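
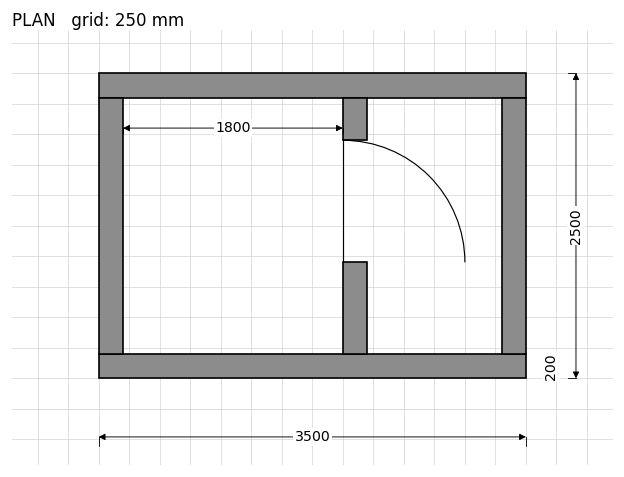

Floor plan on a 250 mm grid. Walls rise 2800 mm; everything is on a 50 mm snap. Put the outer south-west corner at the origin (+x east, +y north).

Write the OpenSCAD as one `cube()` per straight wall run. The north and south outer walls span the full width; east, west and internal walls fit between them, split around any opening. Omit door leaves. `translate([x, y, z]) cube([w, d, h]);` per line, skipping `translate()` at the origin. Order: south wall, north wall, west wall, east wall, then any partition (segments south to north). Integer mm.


cube([3500, 200, 2800]);
translate([0, 2300, 0]) cube([3500, 200, 2800]);
translate([0, 200, 0]) cube([200, 2100, 2800]);
translate([3300, 200, 0]) cube([200, 2100, 2800]);
translate([2000, 200, 0]) cube([200, 750, 2800]);
translate([2000, 1950, 0]) cube([200, 350, 2800]);


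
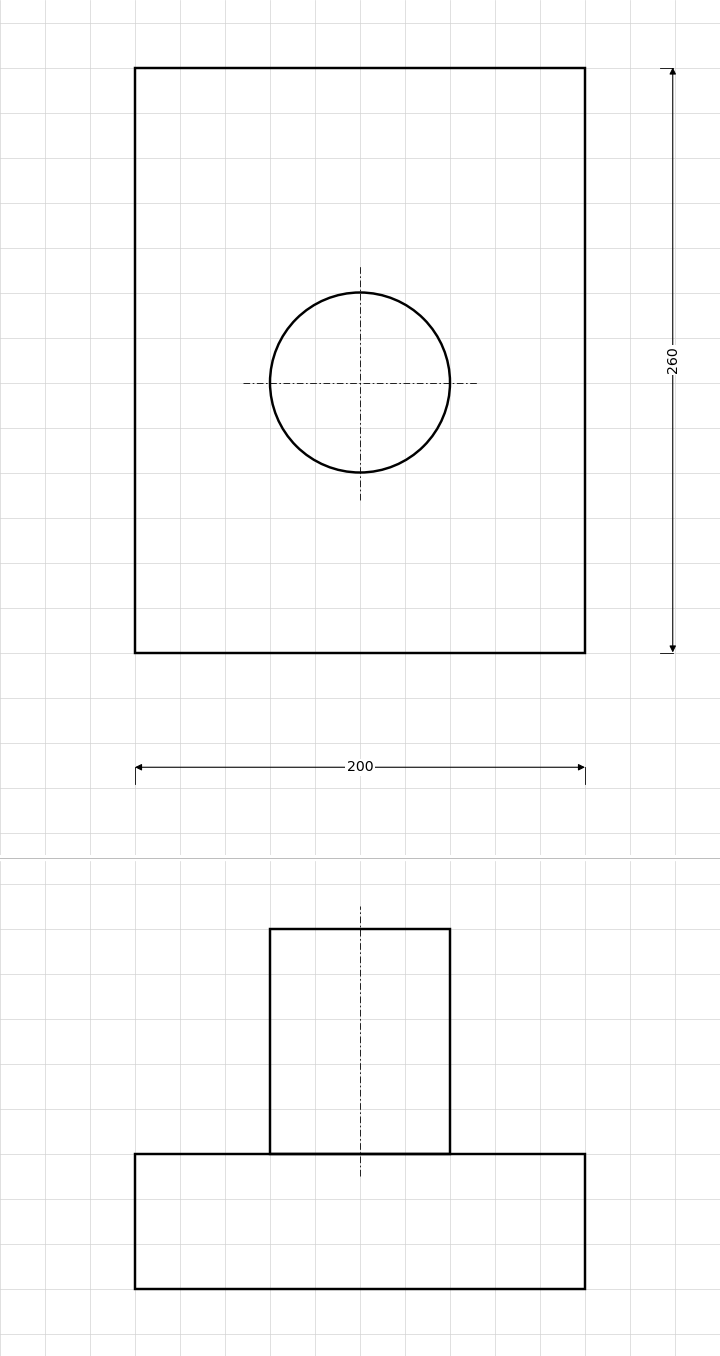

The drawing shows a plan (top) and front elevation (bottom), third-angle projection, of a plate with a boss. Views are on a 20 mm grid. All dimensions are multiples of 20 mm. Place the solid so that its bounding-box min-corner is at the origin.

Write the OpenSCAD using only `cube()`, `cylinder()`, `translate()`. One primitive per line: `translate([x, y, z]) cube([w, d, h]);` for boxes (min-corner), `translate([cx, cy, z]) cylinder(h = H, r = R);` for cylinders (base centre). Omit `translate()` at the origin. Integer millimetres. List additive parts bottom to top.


cube([200, 260, 60]);
translate([100, 120, 60]) cylinder(h = 100, r = 40);


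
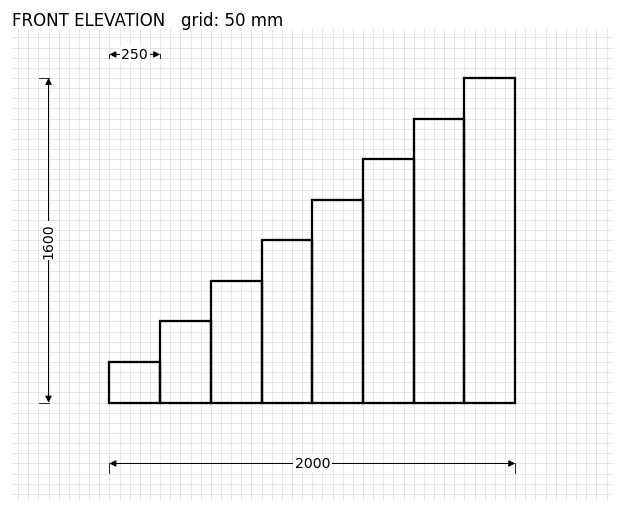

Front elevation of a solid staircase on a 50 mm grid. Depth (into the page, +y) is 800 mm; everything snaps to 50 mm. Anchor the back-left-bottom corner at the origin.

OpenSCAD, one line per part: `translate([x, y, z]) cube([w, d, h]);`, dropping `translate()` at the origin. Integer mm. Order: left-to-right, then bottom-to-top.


cube([250, 800, 200]);
translate([250, 0, 0]) cube([250, 800, 400]);
translate([500, 0, 0]) cube([250, 800, 600]);
translate([750, 0, 0]) cube([250, 800, 800]);
translate([1000, 0, 0]) cube([250, 800, 1000]);
translate([1250, 0, 0]) cube([250, 800, 1200]);
translate([1500, 0, 0]) cube([250, 800, 1400]);
translate([1750, 0, 0]) cube([250, 800, 1600]);


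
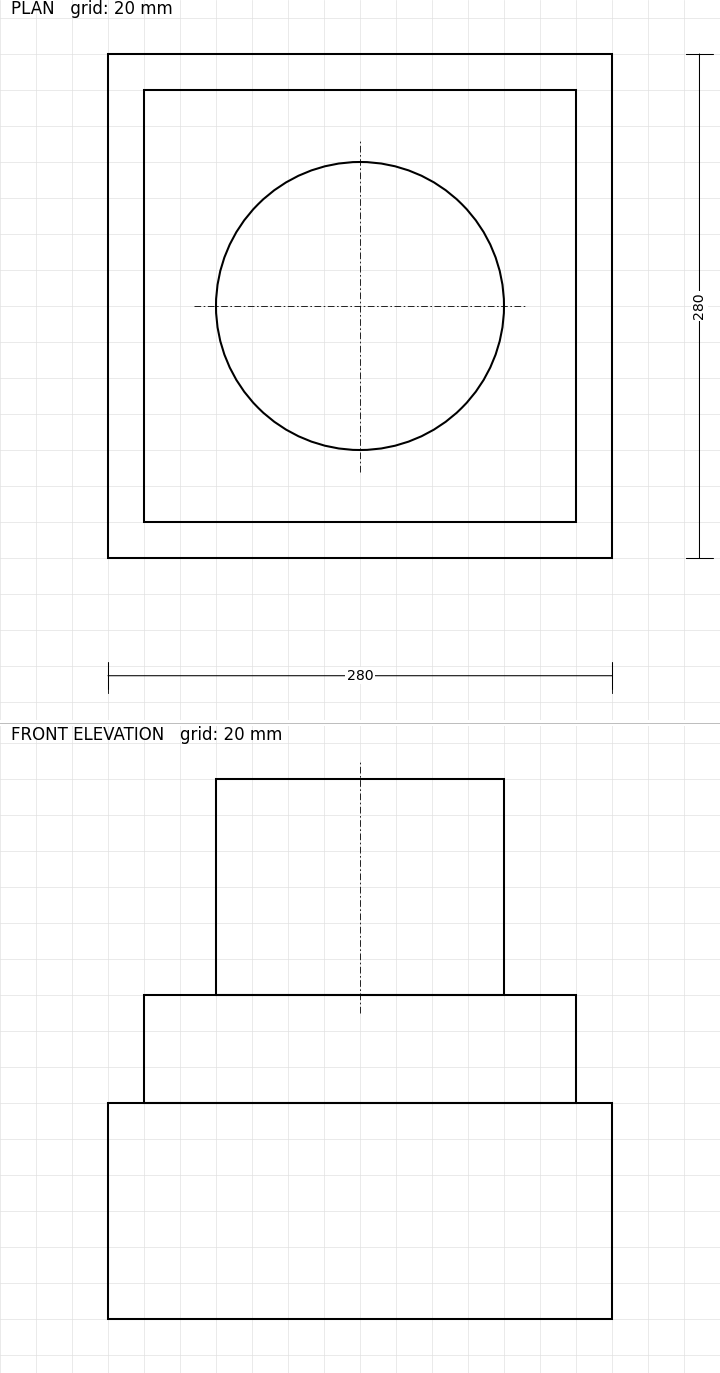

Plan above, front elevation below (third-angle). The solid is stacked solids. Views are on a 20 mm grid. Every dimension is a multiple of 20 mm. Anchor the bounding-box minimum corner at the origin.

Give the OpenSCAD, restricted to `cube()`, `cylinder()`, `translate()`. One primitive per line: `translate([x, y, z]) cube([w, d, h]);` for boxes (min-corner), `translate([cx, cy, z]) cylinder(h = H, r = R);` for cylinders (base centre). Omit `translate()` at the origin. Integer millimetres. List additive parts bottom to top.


cube([280, 280, 120]);
translate([20, 20, 120]) cube([240, 240, 60]);
translate([140, 140, 180]) cylinder(h = 120, r = 80);


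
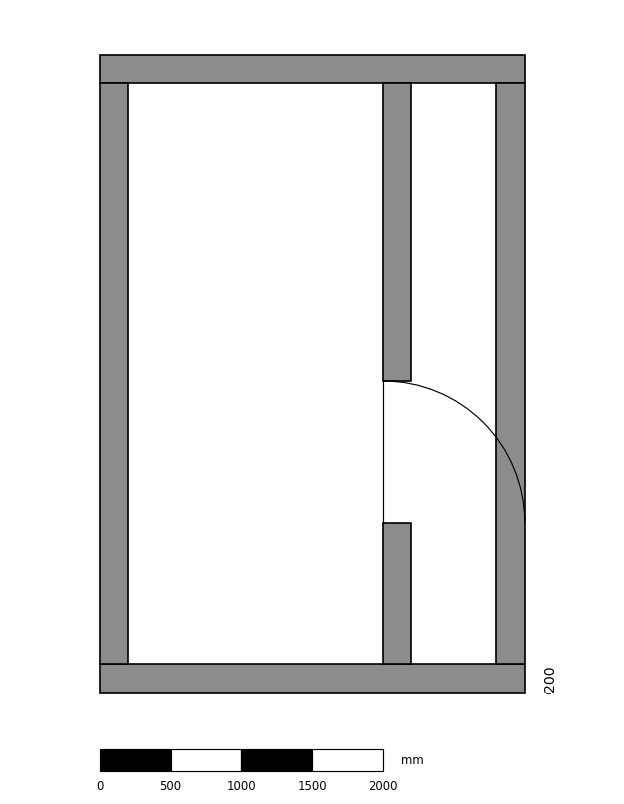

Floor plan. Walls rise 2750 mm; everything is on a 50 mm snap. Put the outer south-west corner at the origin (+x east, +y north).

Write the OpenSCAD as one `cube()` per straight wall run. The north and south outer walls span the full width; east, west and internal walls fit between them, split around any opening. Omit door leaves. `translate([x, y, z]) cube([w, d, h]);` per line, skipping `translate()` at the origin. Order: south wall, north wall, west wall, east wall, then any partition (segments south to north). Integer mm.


cube([3000, 200, 2750]);
translate([0, 4300, 0]) cube([3000, 200, 2750]);
translate([0, 200, 0]) cube([200, 4100, 2750]);
translate([2800, 200, 0]) cube([200, 4100, 2750]);
translate([2000, 200, 0]) cube([200, 1000, 2750]);
translate([2000, 2200, 0]) cube([200, 2100, 2750]);


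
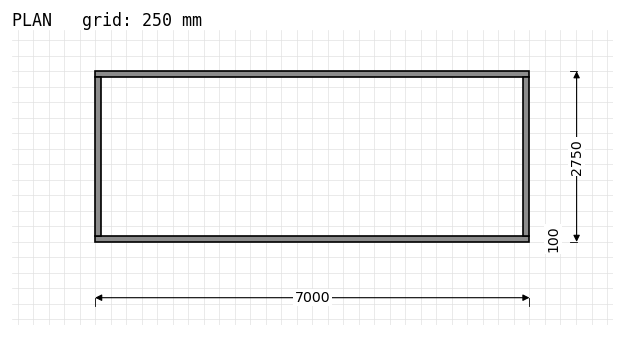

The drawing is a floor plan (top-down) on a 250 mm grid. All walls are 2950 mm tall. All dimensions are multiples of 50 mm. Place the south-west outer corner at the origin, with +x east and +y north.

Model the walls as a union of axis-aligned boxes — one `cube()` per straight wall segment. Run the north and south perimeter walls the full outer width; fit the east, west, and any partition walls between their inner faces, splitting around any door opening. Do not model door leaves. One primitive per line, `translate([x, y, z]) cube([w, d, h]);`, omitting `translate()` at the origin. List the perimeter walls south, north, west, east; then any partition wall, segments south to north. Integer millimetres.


cube([7000, 100, 2950]);
translate([0, 2650, 0]) cube([7000, 100, 2950]);
translate([0, 100, 0]) cube([100, 2550, 2950]);
translate([6900, 100, 0]) cube([100, 2550, 2950]);


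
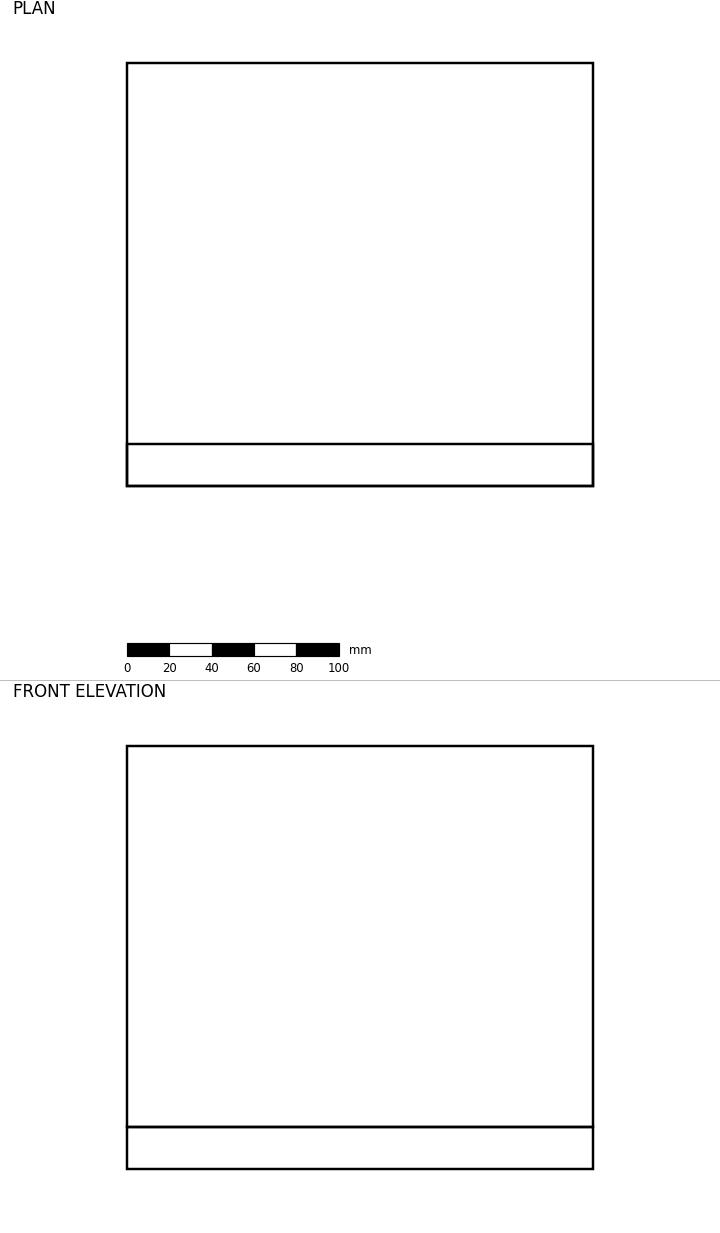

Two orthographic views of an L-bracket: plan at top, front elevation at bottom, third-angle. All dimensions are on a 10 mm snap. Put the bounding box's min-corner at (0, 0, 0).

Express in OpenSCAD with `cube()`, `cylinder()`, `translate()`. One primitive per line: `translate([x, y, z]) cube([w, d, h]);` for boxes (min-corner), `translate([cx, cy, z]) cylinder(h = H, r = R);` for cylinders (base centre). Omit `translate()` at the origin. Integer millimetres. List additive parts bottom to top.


cube([220, 200, 20]);
translate([0, 0, 20]) cube([220, 20, 180]);


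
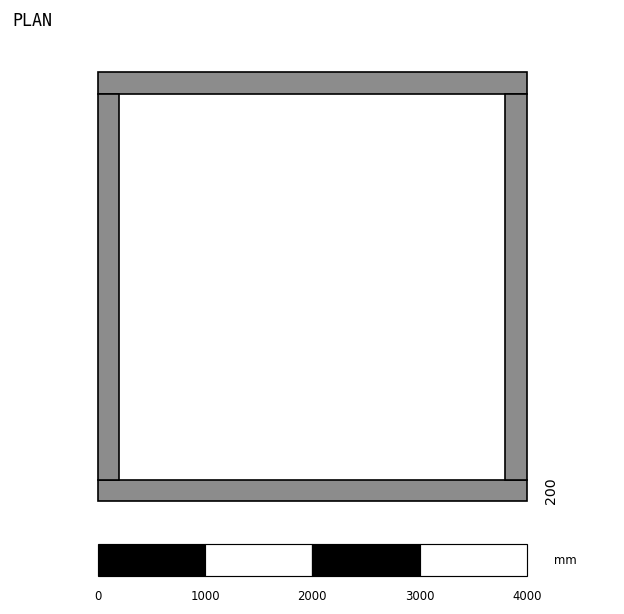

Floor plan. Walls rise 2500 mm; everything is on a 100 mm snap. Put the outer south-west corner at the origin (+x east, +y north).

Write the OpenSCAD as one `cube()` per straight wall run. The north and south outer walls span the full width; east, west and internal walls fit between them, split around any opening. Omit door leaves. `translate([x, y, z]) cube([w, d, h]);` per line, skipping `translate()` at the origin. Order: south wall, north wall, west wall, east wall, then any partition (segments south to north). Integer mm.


cube([4000, 200, 2500]);
translate([0, 3800, 0]) cube([4000, 200, 2500]);
translate([0, 200, 0]) cube([200, 3600, 2500]);
translate([3800, 200, 0]) cube([200, 3600, 2500]);


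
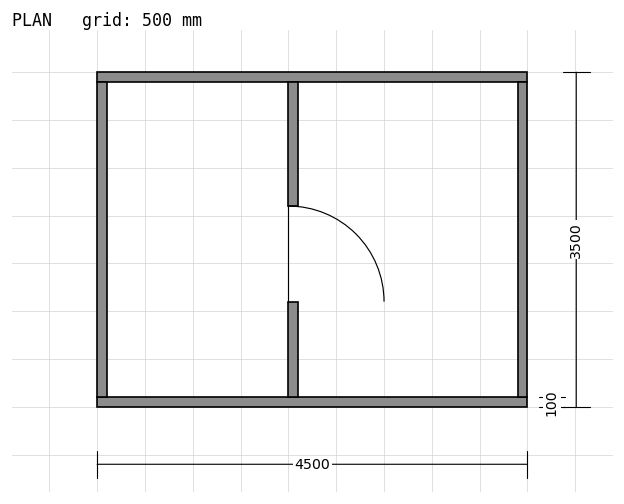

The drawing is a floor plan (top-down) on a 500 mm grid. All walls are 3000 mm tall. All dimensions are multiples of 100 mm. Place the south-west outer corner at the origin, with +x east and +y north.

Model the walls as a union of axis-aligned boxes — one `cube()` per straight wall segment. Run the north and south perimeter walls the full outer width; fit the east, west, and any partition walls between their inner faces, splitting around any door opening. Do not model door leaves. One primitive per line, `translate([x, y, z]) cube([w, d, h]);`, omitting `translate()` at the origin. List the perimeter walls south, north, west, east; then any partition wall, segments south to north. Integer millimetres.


cube([4500, 100, 3000]);
translate([0, 3400, 0]) cube([4500, 100, 3000]);
translate([0, 100, 0]) cube([100, 3300, 3000]);
translate([4400, 100, 0]) cube([100, 3300, 3000]);
translate([2000, 100, 0]) cube([100, 1000, 3000]);
translate([2000, 2100, 0]) cube([100, 1300, 3000]);


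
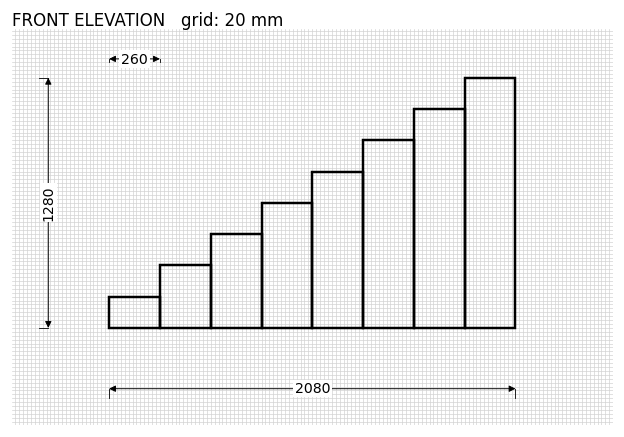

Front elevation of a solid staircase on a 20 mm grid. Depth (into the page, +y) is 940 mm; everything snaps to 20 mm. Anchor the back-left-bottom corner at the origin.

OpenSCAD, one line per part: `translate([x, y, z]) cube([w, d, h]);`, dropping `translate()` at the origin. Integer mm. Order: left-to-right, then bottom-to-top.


cube([260, 940, 160]);
translate([260, 0, 0]) cube([260, 940, 320]);
translate([520, 0, 0]) cube([260, 940, 480]);
translate([780, 0, 0]) cube([260, 940, 640]);
translate([1040, 0, 0]) cube([260, 940, 800]);
translate([1300, 0, 0]) cube([260, 940, 960]);
translate([1560, 0, 0]) cube([260, 940, 1120]);
translate([1820, 0, 0]) cube([260, 940, 1280]);


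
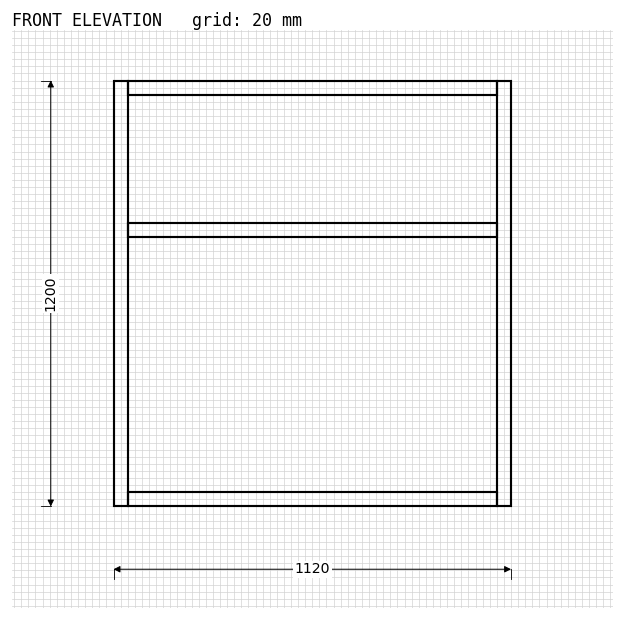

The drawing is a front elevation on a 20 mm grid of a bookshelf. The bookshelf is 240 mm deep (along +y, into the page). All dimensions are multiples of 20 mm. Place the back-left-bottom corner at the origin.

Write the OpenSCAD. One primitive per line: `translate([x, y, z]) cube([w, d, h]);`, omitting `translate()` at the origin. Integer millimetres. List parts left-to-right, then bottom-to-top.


cube([40, 240, 1200]);
translate([40, 0, 0]) cube([1040, 240, 40]);
translate([40, 0, 760]) cube([1040, 240, 40]);
translate([40, 0, 1160]) cube([1040, 240, 40]);
translate([1080, 0, 0]) cube([40, 240, 1200]);


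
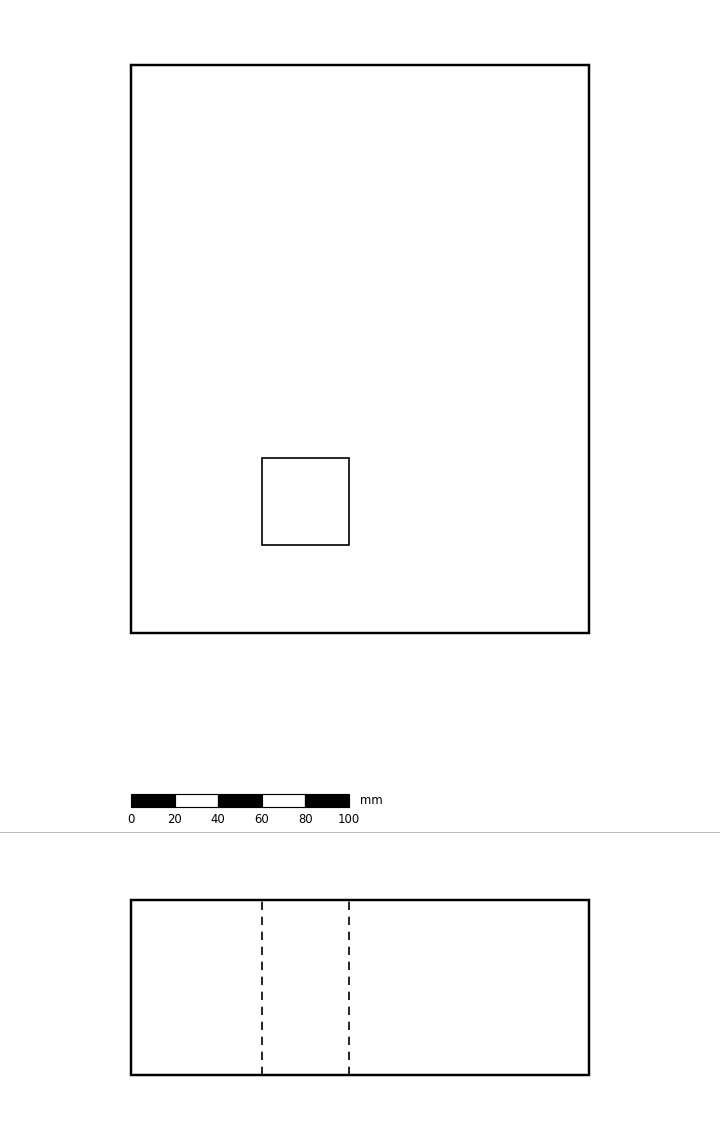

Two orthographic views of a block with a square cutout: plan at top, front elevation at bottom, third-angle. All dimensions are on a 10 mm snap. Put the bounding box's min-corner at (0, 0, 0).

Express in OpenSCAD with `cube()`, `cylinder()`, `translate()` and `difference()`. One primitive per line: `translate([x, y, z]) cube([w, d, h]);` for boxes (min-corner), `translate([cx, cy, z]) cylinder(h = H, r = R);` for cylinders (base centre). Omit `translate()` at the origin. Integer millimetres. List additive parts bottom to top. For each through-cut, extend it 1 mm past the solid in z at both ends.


difference() {
  cube([210, 260, 80]);
  translate([60, 40, -1]) cube([40, 40, 82]);
}


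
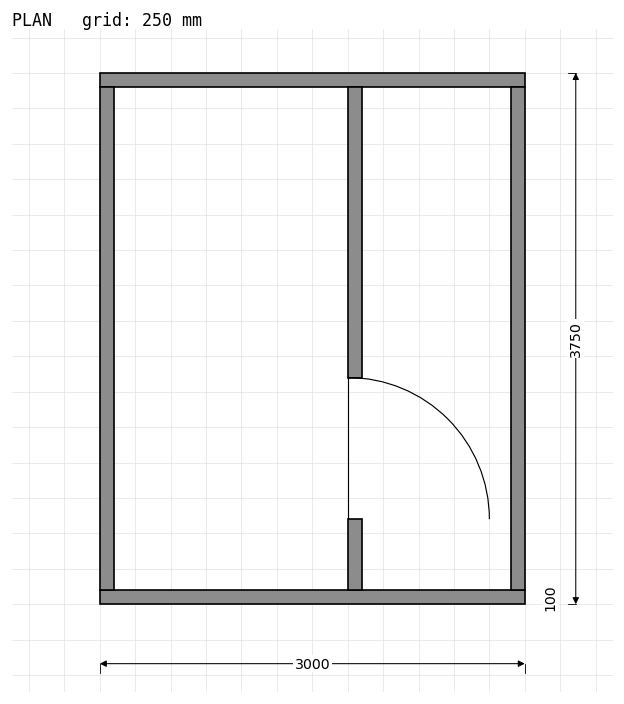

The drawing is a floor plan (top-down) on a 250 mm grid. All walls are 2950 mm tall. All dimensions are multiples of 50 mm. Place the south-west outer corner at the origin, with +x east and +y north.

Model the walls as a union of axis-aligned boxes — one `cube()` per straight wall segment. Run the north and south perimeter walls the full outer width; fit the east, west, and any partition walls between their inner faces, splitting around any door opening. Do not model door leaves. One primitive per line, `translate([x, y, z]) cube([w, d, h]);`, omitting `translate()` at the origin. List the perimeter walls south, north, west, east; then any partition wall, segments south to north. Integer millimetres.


cube([3000, 100, 2950]);
translate([0, 3650, 0]) cube([3000, 100, 2950]);
translate([0, 100, 0]) cube([100, 3550, 2950]);
translate([2900, 100, 0]) cube([100, 3550, 2950]);
translate([1750, 100, 0]) cube([100, 500, 2950]);
translate([1750, 1600, 0]) cube([100, 2050, 2950]);


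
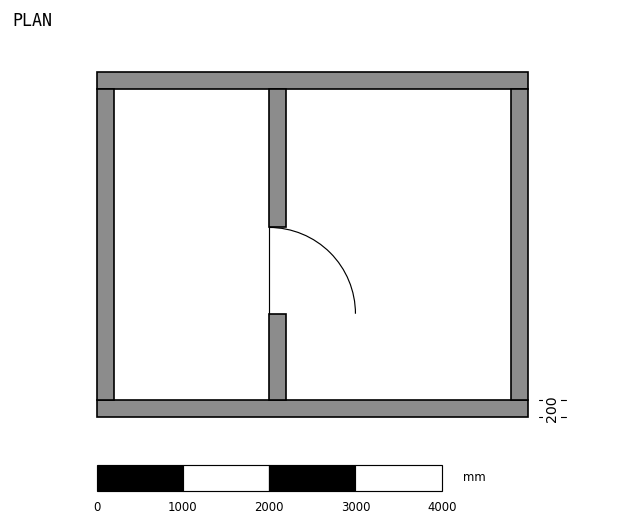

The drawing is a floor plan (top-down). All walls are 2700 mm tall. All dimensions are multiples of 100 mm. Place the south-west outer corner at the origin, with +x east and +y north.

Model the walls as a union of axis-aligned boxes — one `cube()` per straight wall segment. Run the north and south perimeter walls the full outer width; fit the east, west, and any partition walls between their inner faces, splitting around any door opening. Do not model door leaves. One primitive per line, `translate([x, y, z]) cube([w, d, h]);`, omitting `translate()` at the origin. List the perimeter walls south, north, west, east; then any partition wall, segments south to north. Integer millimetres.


cube([5000, 200, 2700]);
translate([0, 3800, 0]) cube([5000, 200, 2700]);
translate([0, 200, 0]) cube([200, 3600, 2700]);
translate([4800, 200, 0]) cube([200, 3600, 2700]);
translate([2000, 200, 0]) cube([200, 1000, 2700]);
translate([2000, 2200, 0]) cube([200, 1600, 2700]);


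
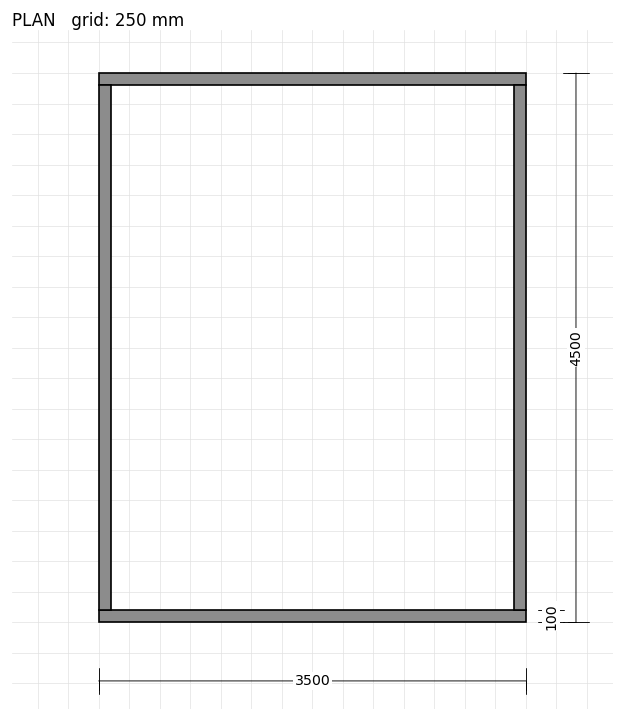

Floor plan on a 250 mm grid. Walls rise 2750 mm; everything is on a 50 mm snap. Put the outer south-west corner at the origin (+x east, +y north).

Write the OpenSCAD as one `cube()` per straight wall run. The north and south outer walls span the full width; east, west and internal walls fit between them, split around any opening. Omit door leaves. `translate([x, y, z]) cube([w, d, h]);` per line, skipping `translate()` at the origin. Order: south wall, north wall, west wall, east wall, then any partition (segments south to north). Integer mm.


cube([3500, 100, 2750]);
translate([0, 4400, 0]) cube([3500, 100, 2750]);
translate([0, 100, 0]) cube([100, 4300, 2750]);
translate([3400, 100, 0]) cube([100, 4300, 2750]);


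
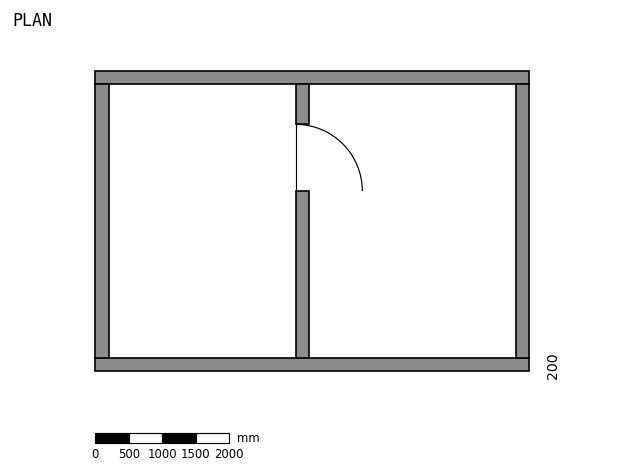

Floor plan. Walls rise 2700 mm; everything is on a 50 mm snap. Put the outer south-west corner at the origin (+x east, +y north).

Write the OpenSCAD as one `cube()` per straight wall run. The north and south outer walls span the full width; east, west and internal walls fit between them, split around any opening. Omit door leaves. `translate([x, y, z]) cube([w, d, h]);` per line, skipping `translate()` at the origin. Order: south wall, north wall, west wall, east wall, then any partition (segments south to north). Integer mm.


cube([6500, 200, 2700]);
translate([0, 4300, 0]) cube([6500, 200, 2700]);
translate([0, 200, 0]) cube([200, 4100, 2700]);
translate([6300, 200, 0]) cube([200, 4100, 2700]);
translate([3000, 200, 0]) cube([200, 2500, 2700]);
translate([3000, 3700, 0]) cube([200, 600, 2700]);


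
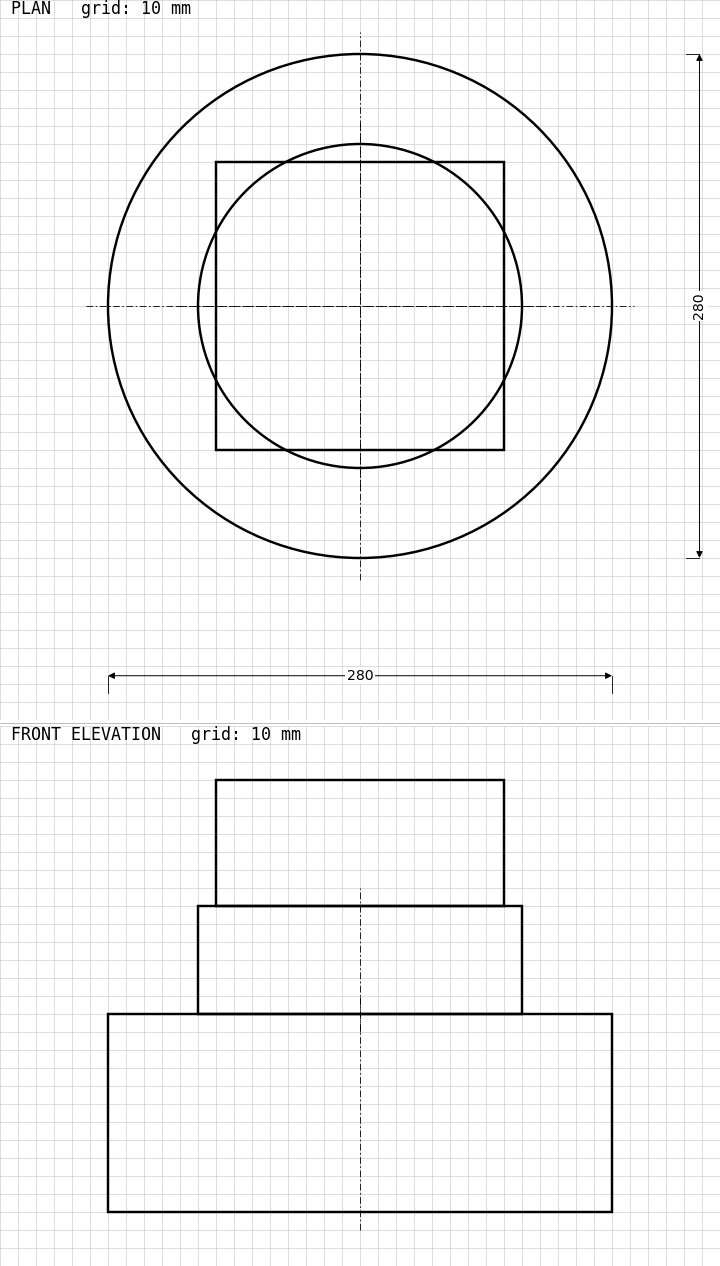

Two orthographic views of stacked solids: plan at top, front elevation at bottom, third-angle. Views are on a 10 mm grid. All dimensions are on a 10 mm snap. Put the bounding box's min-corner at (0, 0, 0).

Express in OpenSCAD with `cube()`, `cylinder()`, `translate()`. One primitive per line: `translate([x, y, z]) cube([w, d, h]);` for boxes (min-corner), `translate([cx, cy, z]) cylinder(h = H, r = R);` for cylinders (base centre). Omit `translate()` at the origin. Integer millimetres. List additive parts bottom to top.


translate([140, 140, 0]) cylinder(h = 110, r = 140);
translate([140, 140, 110]) cylinder(h = 60, r = 90);
translate([60, 60, 170]) cube([160, 160, 70]);


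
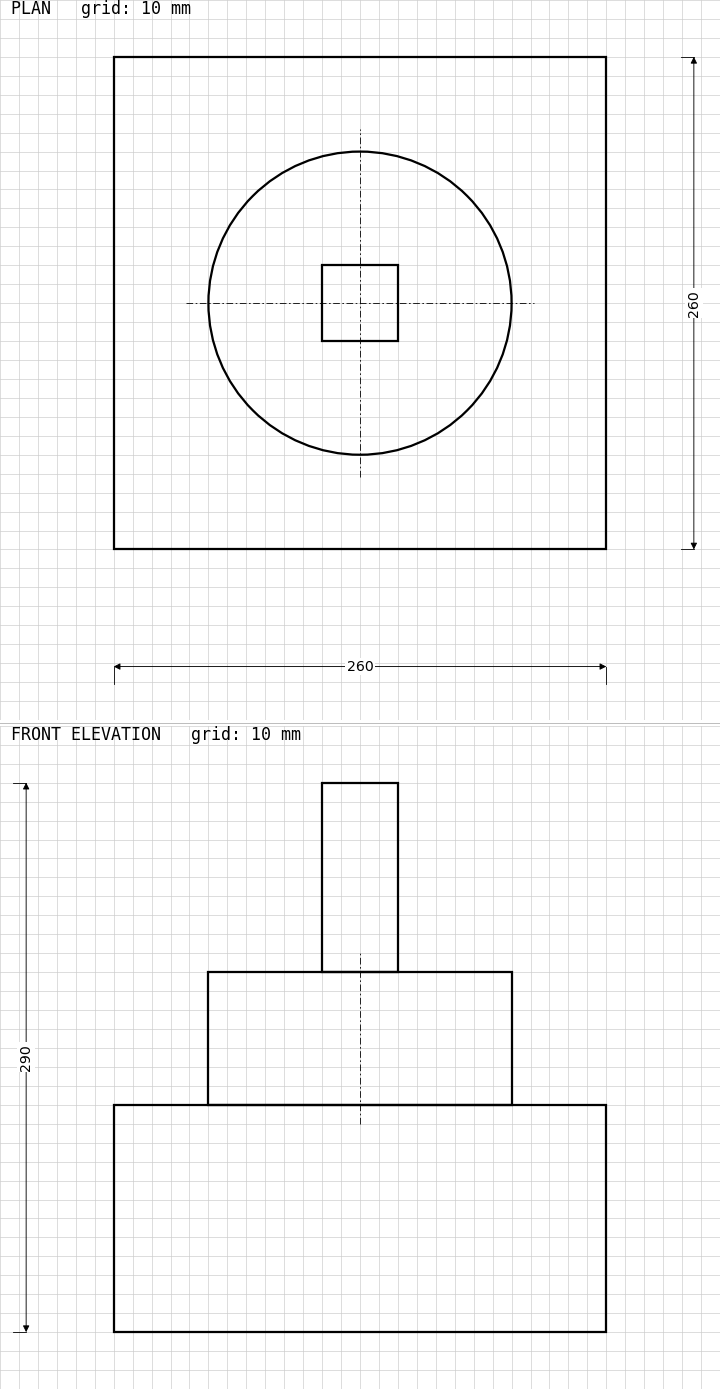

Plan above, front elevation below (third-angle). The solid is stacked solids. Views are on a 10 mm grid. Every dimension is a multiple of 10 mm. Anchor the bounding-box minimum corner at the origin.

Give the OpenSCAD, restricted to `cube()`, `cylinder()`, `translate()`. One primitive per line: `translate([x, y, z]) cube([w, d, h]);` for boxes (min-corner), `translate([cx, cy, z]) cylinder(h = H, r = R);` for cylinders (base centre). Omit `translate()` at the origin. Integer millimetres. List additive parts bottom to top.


cube([260, 260, 120]);
translate([130, 130, 120]) cylinder(h = 70, r = 80);
translate([110, 110, 190]) cube([40, 40, 100]);


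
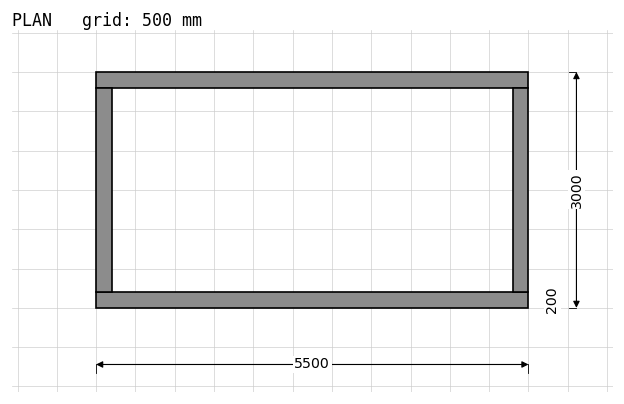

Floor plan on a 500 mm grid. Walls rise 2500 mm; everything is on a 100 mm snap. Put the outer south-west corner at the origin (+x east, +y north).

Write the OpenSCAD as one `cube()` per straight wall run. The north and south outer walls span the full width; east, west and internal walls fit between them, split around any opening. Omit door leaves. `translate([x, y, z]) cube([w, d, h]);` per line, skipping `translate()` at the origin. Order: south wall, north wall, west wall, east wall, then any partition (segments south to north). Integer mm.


cube([5500, 200, 2500]);
translate([0, 2800, 0]) cube([5500, 200, 2500]);
translate([0, 200, 0]) cube([200, 2600, 2500]);
translate([5300, 200, 0]) cube([200, 2600, 2500]);


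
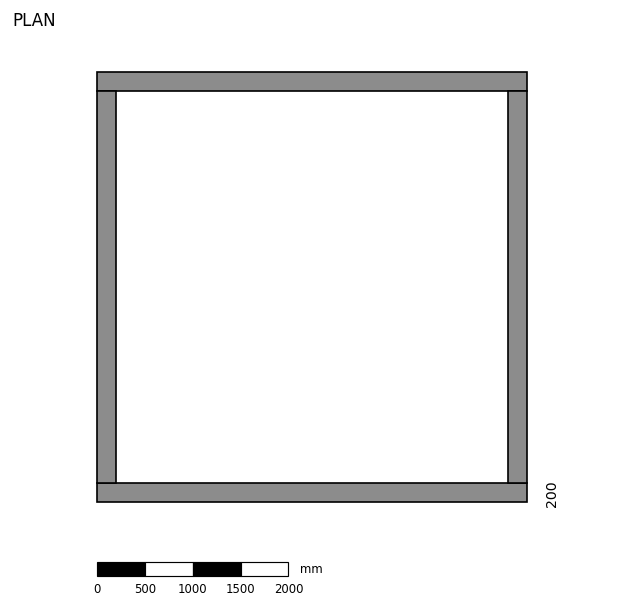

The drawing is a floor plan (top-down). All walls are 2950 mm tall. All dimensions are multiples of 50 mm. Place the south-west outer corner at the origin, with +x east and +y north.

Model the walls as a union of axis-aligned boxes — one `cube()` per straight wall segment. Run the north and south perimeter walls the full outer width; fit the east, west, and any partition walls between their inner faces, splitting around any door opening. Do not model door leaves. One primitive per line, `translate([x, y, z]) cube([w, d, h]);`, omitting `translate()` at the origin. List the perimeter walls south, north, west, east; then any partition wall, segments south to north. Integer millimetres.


cube([4500, 200, 2950]);
translate([0, 4300, 0]) cube([4500, 200, 2950]);
translate([0, 200, 0]) cube([200, 4100, 2950]);
translate([4300, 200, 0]) cube([200, 4100, 2950]);


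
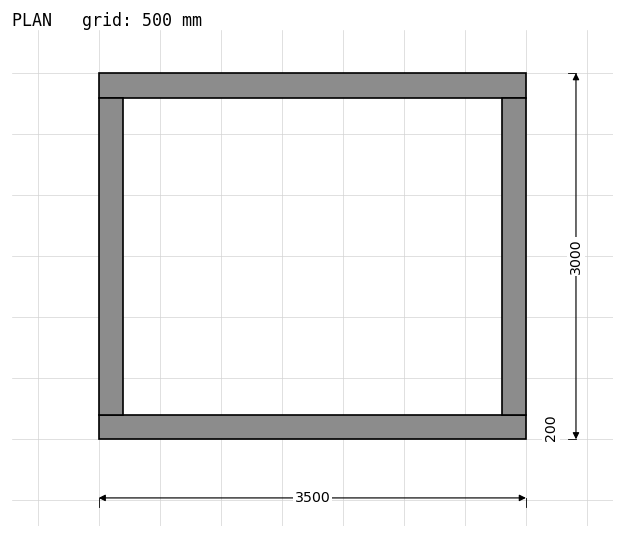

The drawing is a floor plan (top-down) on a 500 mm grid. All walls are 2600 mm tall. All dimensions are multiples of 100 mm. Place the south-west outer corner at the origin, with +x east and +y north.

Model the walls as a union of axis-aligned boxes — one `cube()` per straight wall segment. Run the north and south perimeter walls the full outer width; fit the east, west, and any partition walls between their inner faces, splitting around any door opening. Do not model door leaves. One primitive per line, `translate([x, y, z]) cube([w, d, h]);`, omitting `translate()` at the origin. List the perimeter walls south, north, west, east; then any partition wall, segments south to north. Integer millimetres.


cube([3500, 200, 2600]);
translate([0, 2800, 0]) cube([3500, 200, 2600]);
translate([0, 200, 0]) cube([200, 2600, 2600]);
translate([3300, 200, 0]) cube([200, 2600, 2600]);


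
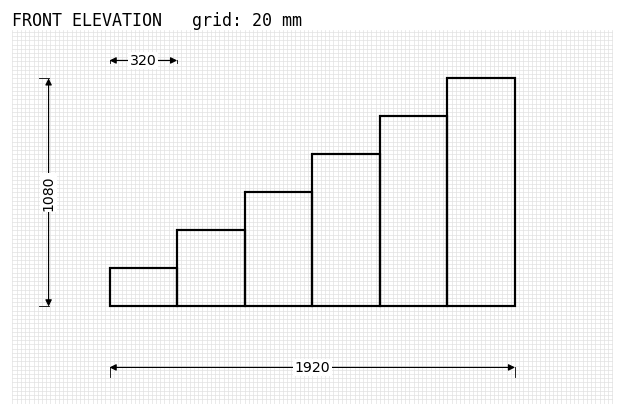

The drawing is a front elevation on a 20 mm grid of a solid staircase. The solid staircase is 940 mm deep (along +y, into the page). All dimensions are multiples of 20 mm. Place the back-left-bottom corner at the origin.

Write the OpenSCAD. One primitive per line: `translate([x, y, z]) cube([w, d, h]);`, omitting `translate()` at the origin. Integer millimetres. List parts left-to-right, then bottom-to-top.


cube([320, 940, 180]);
translate([320, 0, 0]) cube([320, 940, 360]);
translate([640, 0, 0]) cube([320, 940, 540]);
translate([960, 0, 0]) cube([320, 940, 720]);
translate([1280, 0, 0]) cube([320, 940, 900]);
translate([1600, 0, 0]) cube([320, 940, 1080]);


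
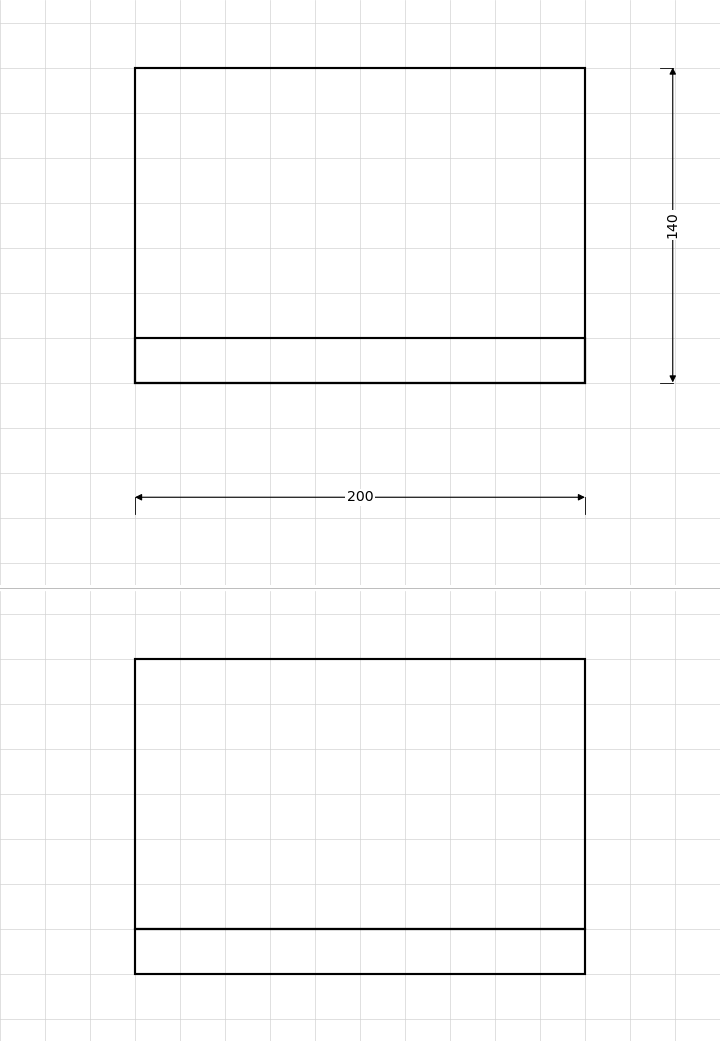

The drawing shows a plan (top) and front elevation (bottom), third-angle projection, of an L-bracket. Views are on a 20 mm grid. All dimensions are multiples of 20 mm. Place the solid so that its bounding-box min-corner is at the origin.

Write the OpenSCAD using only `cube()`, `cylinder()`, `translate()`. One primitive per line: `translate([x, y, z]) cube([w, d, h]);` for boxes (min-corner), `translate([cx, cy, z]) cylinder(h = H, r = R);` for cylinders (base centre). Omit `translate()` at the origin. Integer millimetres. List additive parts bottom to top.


cube([200, 140, 20]);
translate([0, 0, 20]) cube([200, 20, 120]);


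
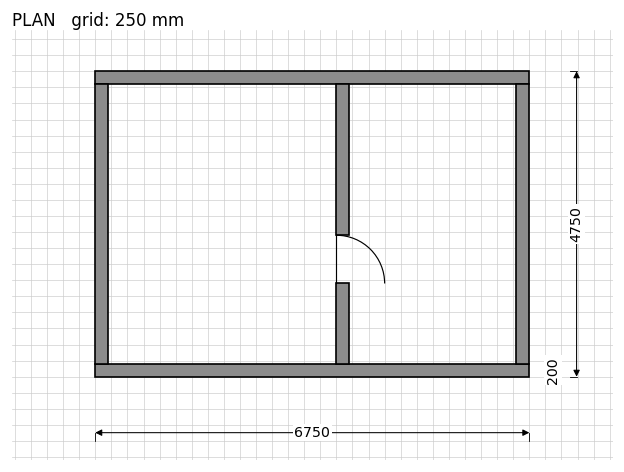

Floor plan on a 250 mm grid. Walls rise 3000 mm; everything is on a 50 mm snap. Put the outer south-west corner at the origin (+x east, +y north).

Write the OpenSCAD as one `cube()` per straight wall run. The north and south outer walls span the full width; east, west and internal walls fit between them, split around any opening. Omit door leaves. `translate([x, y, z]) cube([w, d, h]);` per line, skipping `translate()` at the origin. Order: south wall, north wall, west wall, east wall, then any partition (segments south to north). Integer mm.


cube([6750, 200, 3000]);
translate([0, 4550, 0]) cube([6750, 200, 3000]);
translate([0, 200, 0]) cube([200, 4350, 3000]);
translate([6550, 200, 0]) cube([200, 4350, 3000]);
translate([3750, 200, 0]) cube([200, 1250, 3000]);
translate([3750, 2200, 0]) cube([200, 2350, 3000]);


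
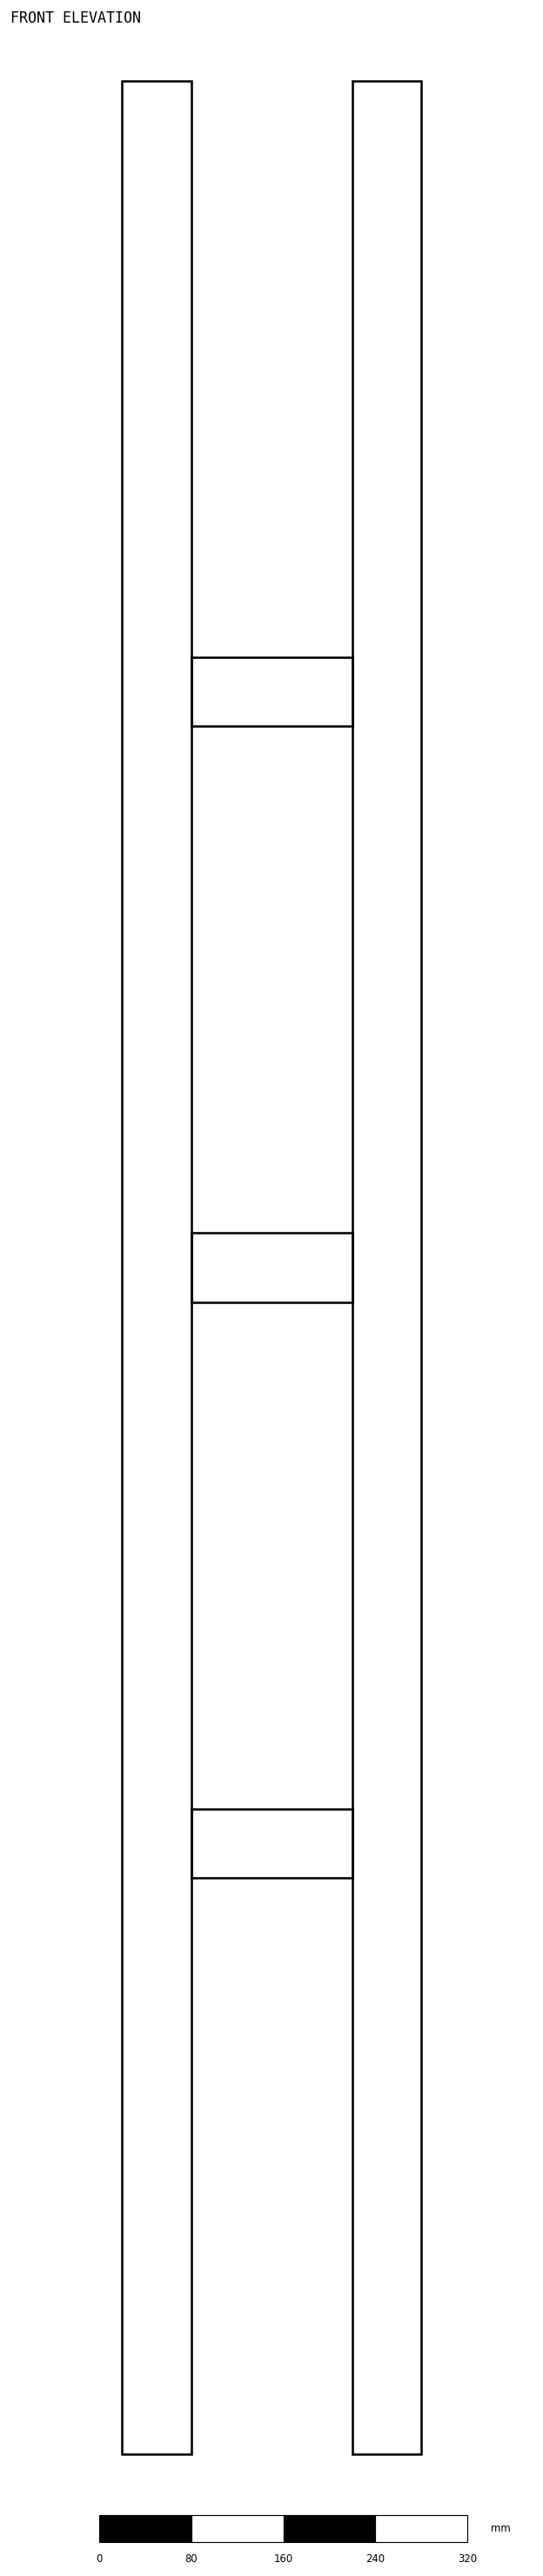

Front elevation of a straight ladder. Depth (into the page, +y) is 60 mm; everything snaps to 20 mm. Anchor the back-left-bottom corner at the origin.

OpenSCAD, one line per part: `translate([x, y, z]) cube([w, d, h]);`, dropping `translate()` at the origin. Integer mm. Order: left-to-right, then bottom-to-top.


cube([60, 60, 2060]);
translate([60, 0, 500]) cube([140, 60, 60]);
translate([60, 0, 1000]) cube([140, 60, 60]);
translate([60, 0, 1500]) cube([140, 60, 60]);
translate([200, 0, 0]) cube([60, 60, 2060]);


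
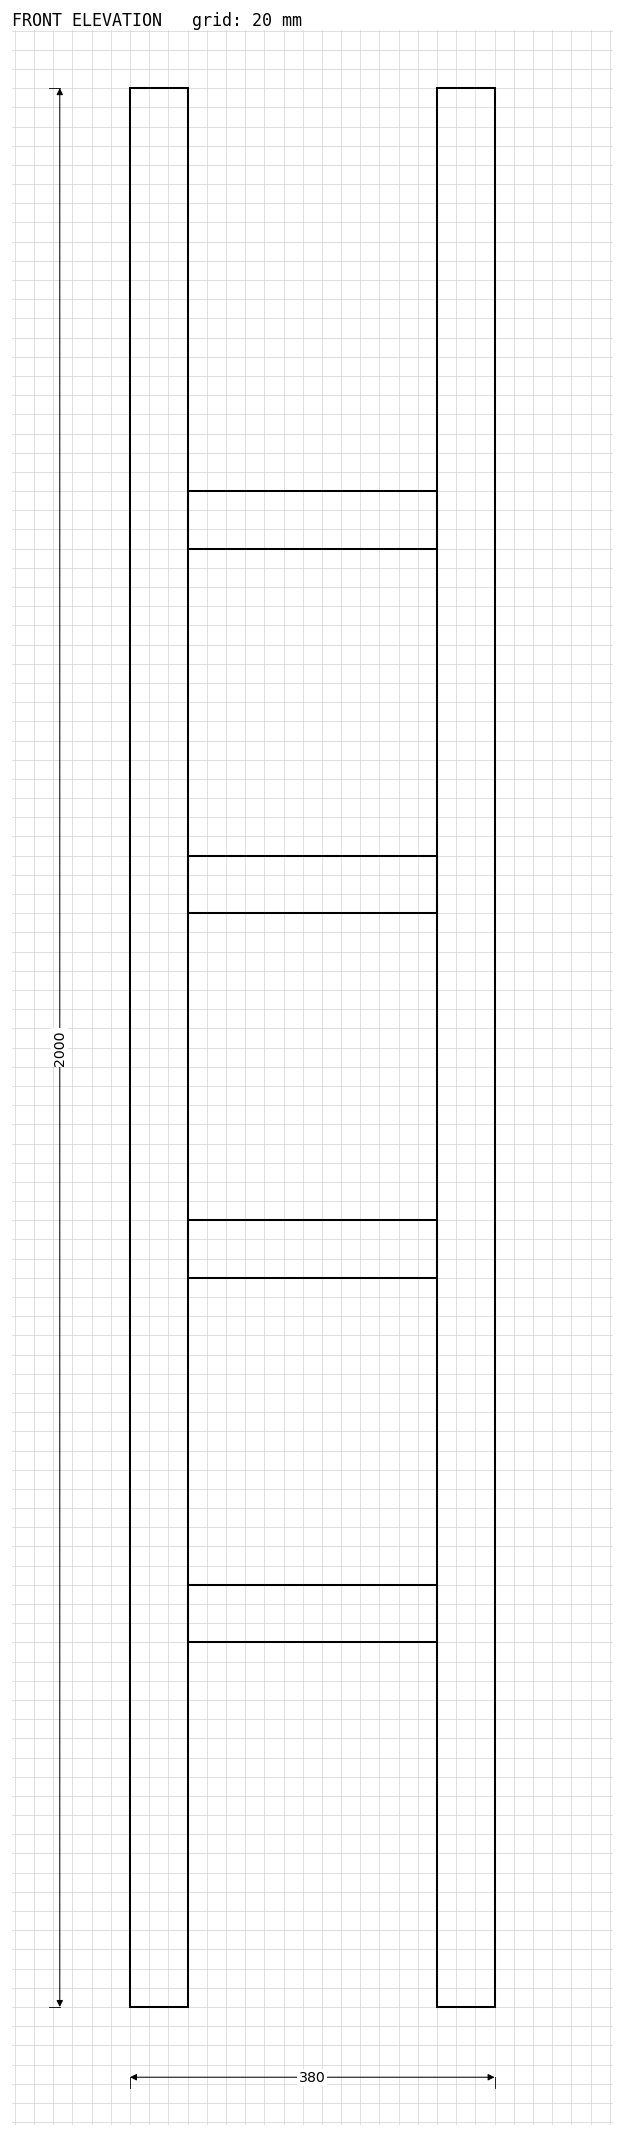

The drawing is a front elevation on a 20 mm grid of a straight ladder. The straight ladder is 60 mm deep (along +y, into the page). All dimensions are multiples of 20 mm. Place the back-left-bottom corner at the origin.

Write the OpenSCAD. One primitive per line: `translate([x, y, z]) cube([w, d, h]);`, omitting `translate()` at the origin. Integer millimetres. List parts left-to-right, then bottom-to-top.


cube([60, 60, 2000]);
translate([60, 0, 380]) cube([260, 60, 60]);
translate([60, 0, 760]) cube([260, 60, 60]);
translate([60, 0, 1140]) cube([260, 60, 60]);
translate([60, 0, 1520]) cube([260, 60, 60]);
translate([320, 0, 0]) cube([60, 60, 2000]);


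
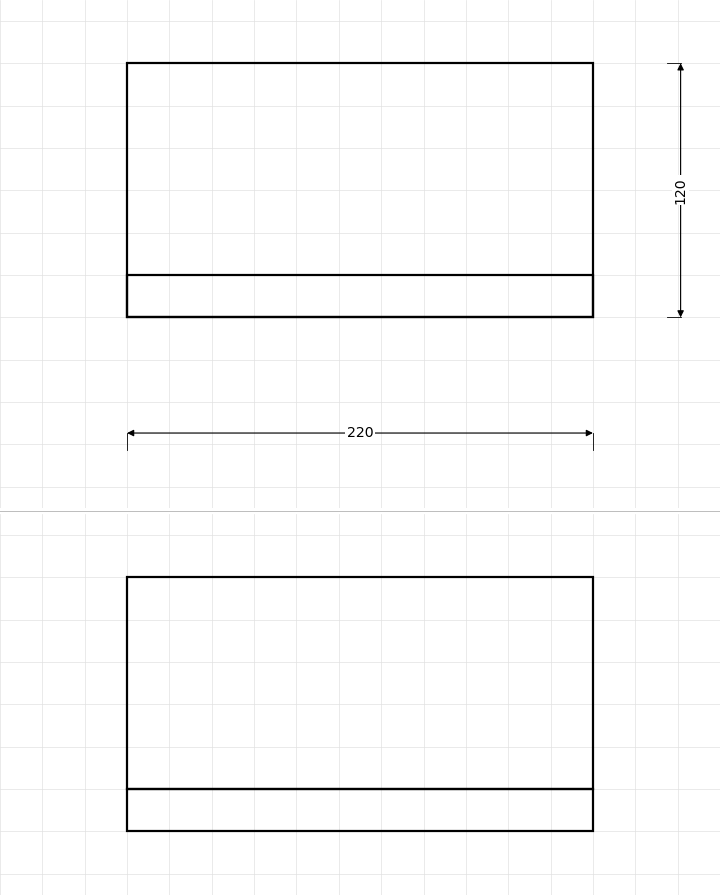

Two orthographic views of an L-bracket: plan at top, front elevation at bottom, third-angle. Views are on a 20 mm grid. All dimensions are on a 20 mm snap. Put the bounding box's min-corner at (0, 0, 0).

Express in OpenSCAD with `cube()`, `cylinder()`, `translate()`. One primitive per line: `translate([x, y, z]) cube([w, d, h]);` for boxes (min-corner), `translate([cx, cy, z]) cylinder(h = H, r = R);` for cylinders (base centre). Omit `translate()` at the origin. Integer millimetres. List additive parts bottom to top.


cube([220, 120, 20]);
translate([0, 0, 20]) cube([220, 20, 100]);


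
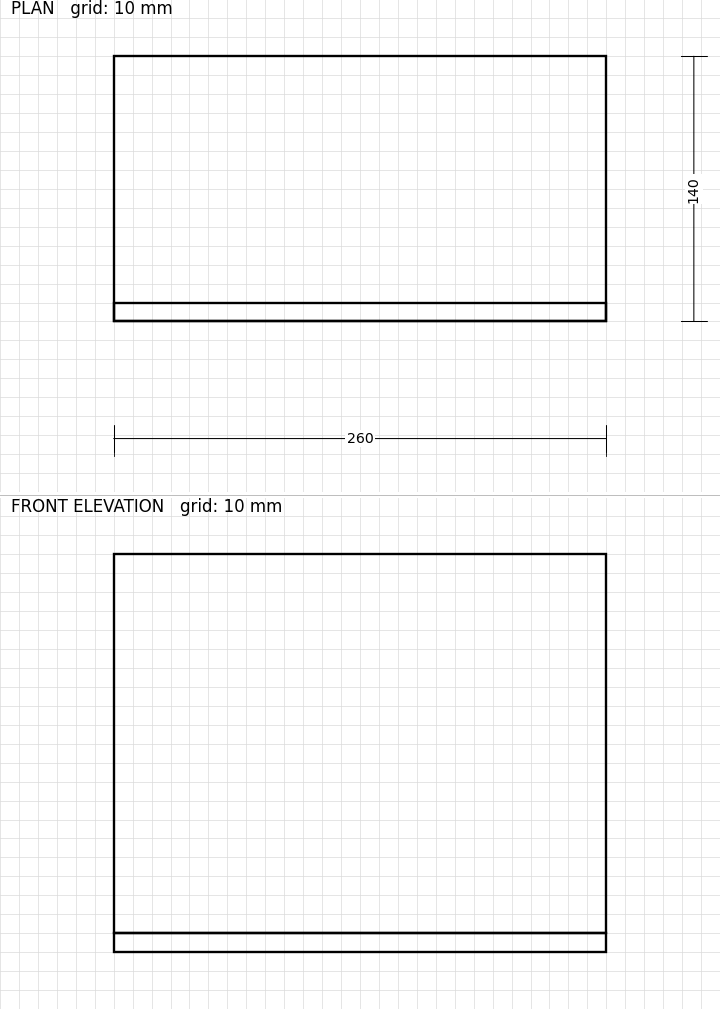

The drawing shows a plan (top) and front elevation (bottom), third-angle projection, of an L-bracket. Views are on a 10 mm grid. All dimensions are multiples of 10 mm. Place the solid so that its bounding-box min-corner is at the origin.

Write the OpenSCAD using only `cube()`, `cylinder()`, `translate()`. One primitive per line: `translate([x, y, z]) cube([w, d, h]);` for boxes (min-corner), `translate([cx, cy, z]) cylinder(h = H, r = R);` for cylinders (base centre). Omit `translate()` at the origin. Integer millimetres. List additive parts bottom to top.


cube([260, 140, 10]);
translate([0, 0, 10]) cube([260, 10, 200]);


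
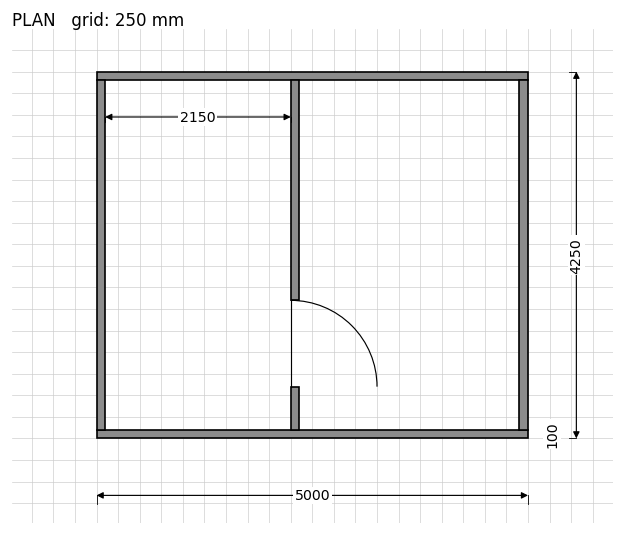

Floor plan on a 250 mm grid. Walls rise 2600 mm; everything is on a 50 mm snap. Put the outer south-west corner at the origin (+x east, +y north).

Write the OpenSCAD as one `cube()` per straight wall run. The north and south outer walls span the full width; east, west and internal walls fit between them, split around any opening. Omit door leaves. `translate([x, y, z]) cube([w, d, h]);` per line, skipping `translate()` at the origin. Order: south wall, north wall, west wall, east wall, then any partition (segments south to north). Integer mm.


cube([5000, 100, 2600]);
translate([0, 4150, 0]) cube([5000, 100, 2600]);
translate([0, 100, 0]) cube([100, 4050, 2600]);
translate([4900, 100, 0]) cube([100, 4050, 2600]);
translate([2250, 100, 0]) cube([100, 500, 2600]);
translate([2250, 1600, 0]) cube([100, 2550, 2600]);


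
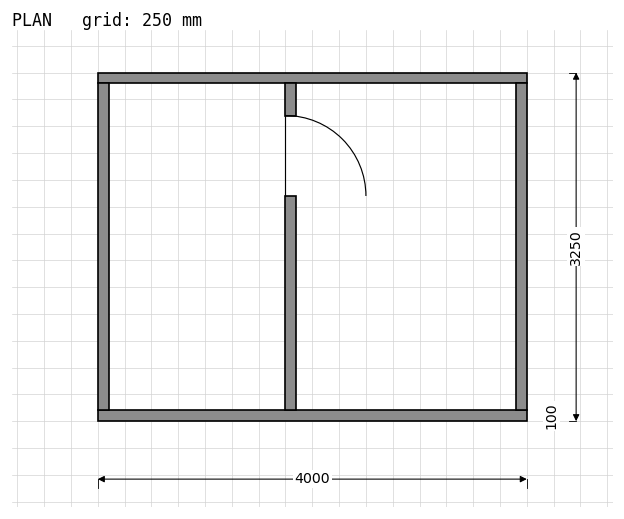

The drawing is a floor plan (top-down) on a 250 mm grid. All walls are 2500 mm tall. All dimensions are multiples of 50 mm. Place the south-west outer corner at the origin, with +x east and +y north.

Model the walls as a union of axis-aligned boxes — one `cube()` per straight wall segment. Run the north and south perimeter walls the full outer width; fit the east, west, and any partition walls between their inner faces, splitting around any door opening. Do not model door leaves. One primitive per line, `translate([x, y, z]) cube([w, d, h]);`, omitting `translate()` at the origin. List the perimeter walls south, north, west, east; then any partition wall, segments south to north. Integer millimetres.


cube([4000, 100, 2500]);
translate([0, 3150, 0]) cube([4000, 100, 2500]);
translate([0, 100, 0]) cube([100, 3050, 2500]);
translate([3900, 100, 0]) cube([100, 3050, 2500]);
translate([1750, 100, 0]) cube([100, 2000, 2500]);
translate([1750, 2850, 0]) cube([100, 300, 2500]);


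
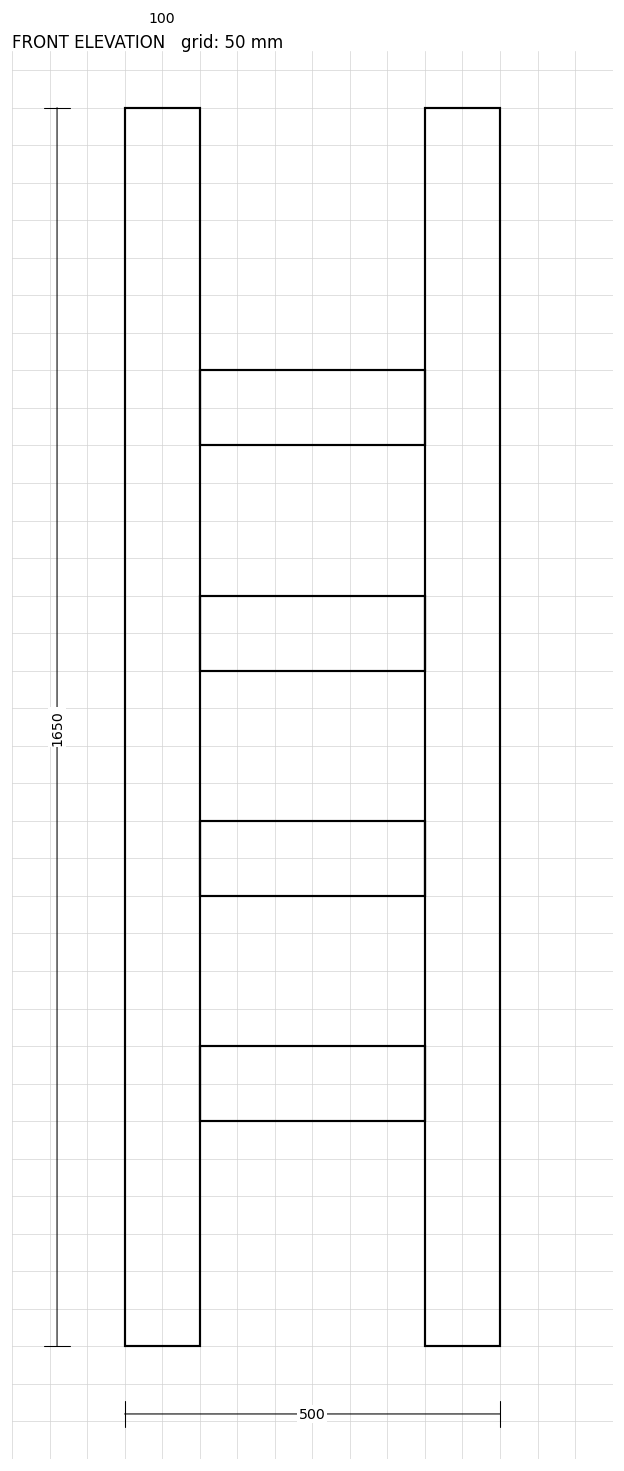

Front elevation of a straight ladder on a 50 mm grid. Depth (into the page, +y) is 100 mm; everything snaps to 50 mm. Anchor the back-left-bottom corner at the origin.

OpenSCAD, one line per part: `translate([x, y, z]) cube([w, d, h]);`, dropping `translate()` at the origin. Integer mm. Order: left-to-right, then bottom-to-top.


cube([100, 100, 1650]);
translate([100, 0, 300]) cube([300, 100, 100]);
translate([100, 0, 600]) cube([300, 100, 100]);
translate([100, 0, 900]) cube([300, 100, 100]);
translate([100, 0, 1200]) cube([300, 100, 100]);
translate([400, 0, 0]) cube([100, 100, 1650]);


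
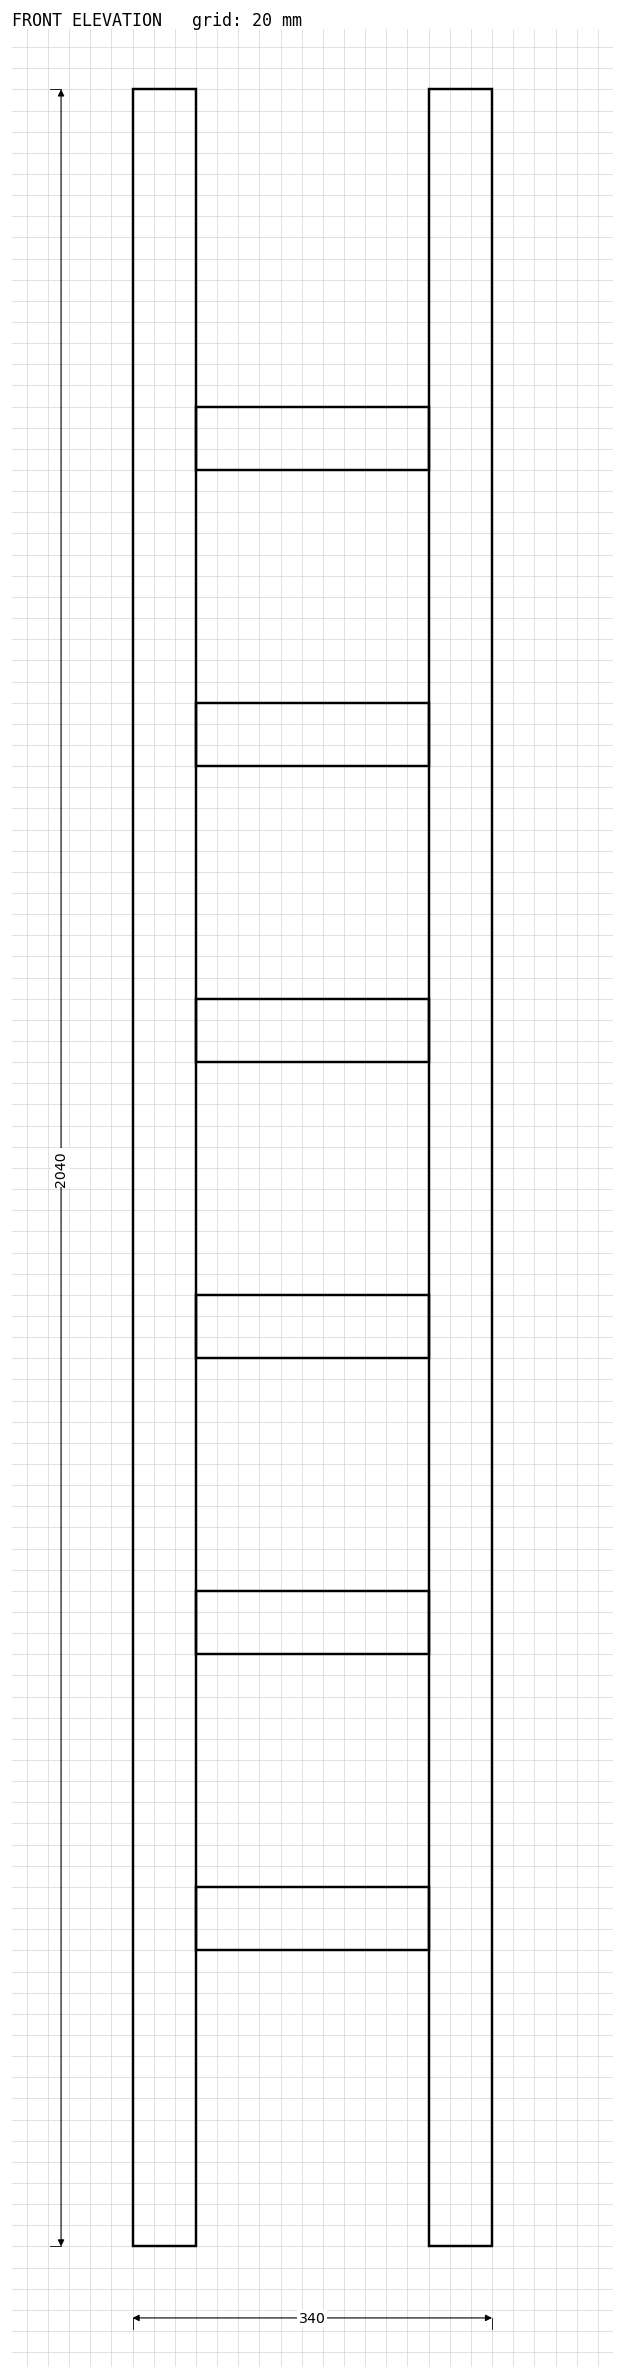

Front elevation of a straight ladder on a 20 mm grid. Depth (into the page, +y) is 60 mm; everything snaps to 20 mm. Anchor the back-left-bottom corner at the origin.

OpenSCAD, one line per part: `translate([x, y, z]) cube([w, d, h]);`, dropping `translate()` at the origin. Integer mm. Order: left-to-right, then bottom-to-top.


cube([60, 60, 2040]);
translate([60, 0, 280]) cube([220, 60, 60]);
translate([60, 0, 560]) cube([220, 60, 60]);
translate([60, 0, 840]) cube([220, 60, 60]);
translate([60, 0, 1120]) cube([220, 60, 60]);
translate([60, 0, 1400]) cube([220, 60, 60]);
translate([60, 0, 1680]) cube([220, 60, 60]);
translate([280, 0, 0]) cube([60, 60, 2040]);


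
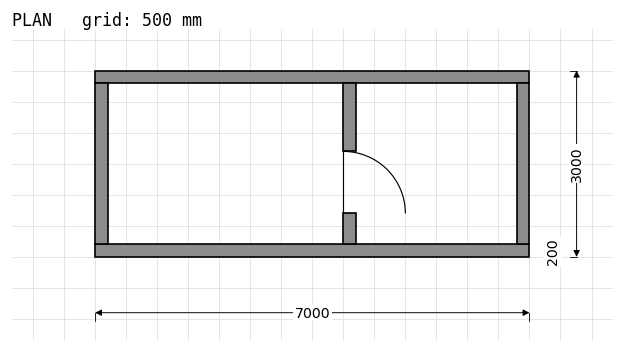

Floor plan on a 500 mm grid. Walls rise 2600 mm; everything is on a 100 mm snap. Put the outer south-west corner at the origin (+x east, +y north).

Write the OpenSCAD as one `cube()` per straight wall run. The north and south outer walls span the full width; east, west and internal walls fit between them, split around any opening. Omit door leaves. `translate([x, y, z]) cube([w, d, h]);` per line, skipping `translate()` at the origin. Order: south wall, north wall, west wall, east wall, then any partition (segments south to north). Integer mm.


cube([7000, 200, 2600]);
translate([0, 2800, 0]) cube([7000, 200, 2600]);
translate([0, 200, 0]) cube([200, 2600, 2600]);
translate([6800, 200, 0]) cube([200, 2600, 2600]);
translate([4000, 200, 0]) cube([200, 500, 2600]);
translate([4000, 1700, 0]) cube([200, 1100, 2600]);


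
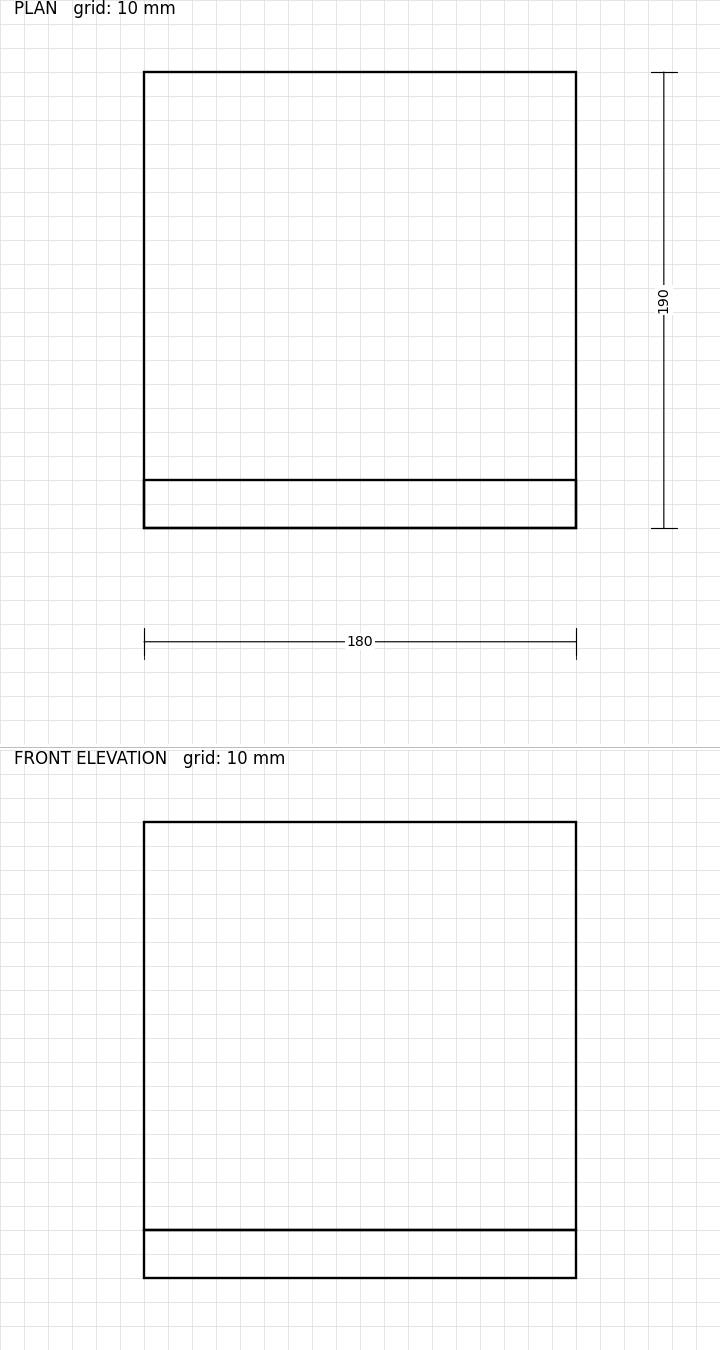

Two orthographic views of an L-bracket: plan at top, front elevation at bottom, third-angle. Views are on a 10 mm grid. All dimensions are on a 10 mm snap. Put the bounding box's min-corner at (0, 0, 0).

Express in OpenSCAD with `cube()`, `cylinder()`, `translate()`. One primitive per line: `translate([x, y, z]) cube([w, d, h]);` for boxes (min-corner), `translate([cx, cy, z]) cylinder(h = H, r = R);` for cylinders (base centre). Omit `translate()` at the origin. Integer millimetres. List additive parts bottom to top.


cube([180, 190, 20]);
translate([0, 0, 20]) cube([180, 20, 170]);


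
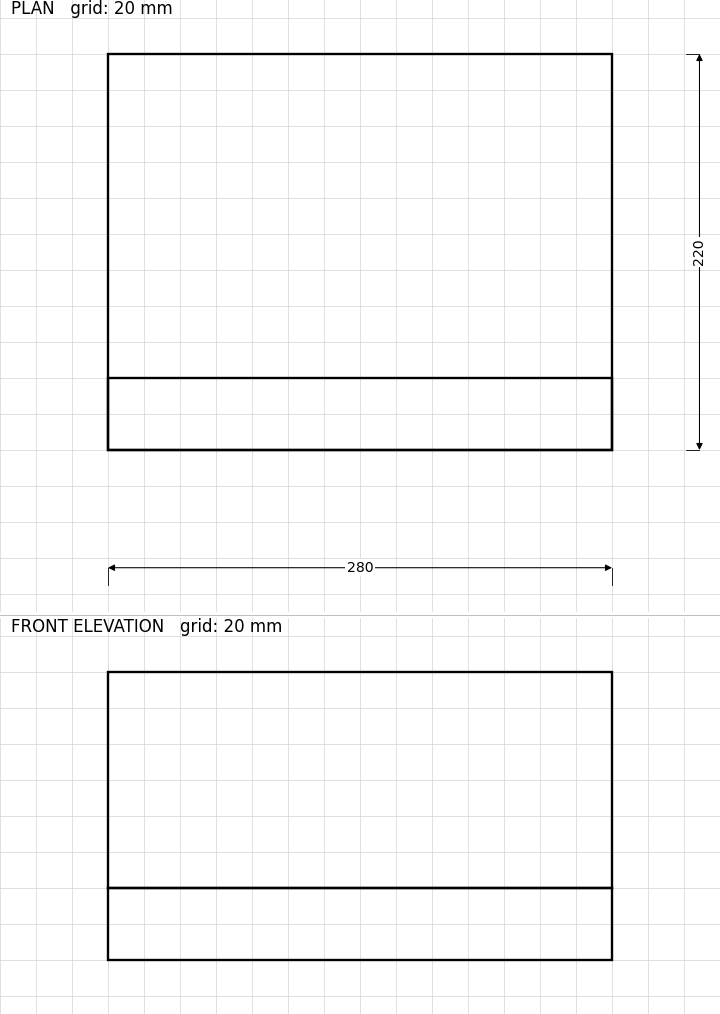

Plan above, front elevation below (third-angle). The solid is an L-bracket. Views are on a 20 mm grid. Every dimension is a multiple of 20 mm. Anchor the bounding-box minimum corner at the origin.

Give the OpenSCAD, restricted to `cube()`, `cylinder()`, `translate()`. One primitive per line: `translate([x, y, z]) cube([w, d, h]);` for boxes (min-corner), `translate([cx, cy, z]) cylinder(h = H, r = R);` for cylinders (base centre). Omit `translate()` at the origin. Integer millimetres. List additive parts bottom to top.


cube([280, 220, 40]);
translate([0, 0, 40]) cube([280, 40, 120]);


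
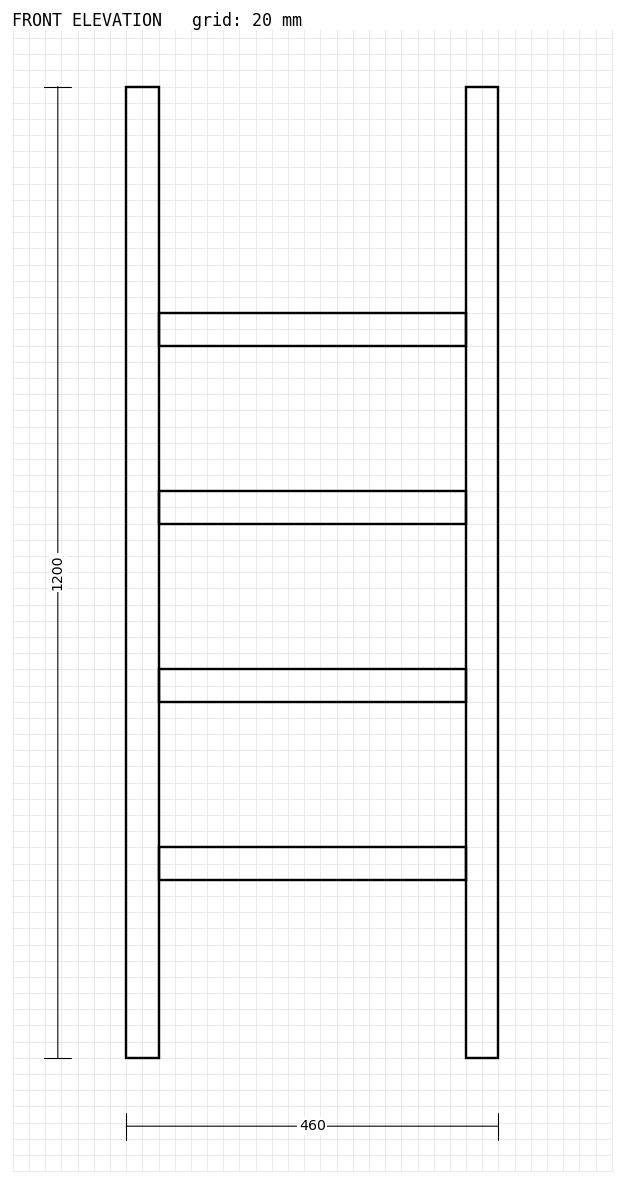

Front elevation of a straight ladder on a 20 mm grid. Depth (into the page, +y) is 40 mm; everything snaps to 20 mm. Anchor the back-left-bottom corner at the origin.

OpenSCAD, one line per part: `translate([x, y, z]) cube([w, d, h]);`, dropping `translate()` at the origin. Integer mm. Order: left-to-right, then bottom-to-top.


cube([40, 40, 1200]);
translate([40, 0, 220]) cube([380, 40, 40]);
translate([40, 0, 440]) cube([380, 40, 40]);
translate([40, 0, 660]) cube([380, 40, 40]);
translate([40, 0, 880]) cube([380, 40, 40]);
translate([420, 0, 0]) cube([40, 40, 1200]);
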